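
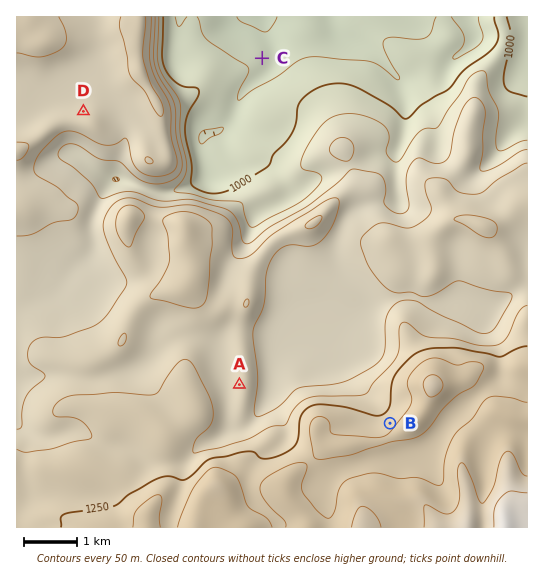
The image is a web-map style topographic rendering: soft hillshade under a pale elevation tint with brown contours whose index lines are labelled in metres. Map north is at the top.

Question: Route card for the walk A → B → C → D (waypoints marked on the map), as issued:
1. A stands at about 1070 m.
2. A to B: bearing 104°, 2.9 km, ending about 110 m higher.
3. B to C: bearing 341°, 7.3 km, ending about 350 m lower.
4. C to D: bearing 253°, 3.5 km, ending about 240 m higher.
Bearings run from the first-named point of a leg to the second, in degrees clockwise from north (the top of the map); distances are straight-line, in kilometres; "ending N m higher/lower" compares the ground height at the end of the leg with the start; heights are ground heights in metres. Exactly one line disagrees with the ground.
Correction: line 1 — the height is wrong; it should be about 1180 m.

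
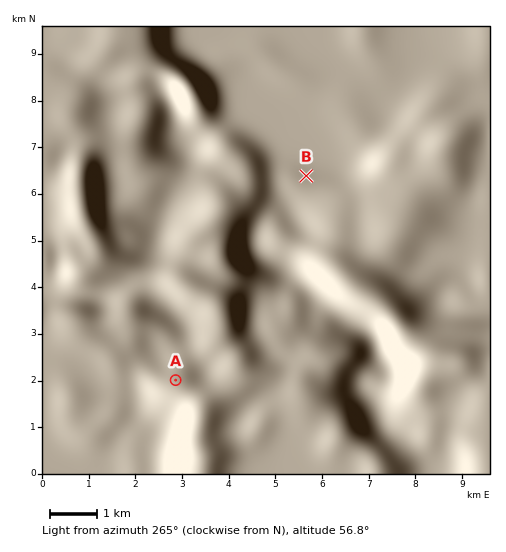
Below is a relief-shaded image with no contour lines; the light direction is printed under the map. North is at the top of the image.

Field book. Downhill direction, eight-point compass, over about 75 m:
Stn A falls N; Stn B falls N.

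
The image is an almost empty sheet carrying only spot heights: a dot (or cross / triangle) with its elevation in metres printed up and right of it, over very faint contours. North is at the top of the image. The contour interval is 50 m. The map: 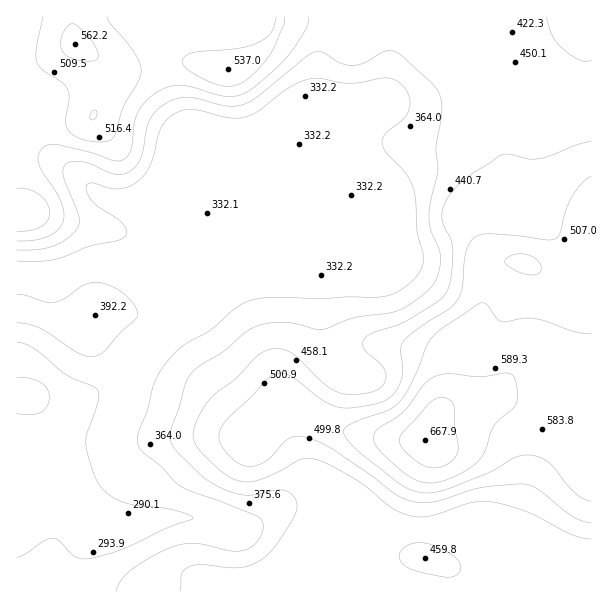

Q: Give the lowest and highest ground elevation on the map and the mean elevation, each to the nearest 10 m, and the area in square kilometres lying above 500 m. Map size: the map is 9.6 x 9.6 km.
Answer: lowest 260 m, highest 670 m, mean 420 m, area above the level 19.5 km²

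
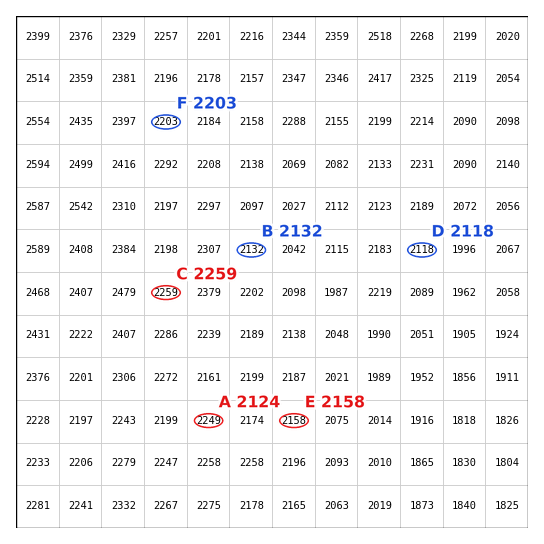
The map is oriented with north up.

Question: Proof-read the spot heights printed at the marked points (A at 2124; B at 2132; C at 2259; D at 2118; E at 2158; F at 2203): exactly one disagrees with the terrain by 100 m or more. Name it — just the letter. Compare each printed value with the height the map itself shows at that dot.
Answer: A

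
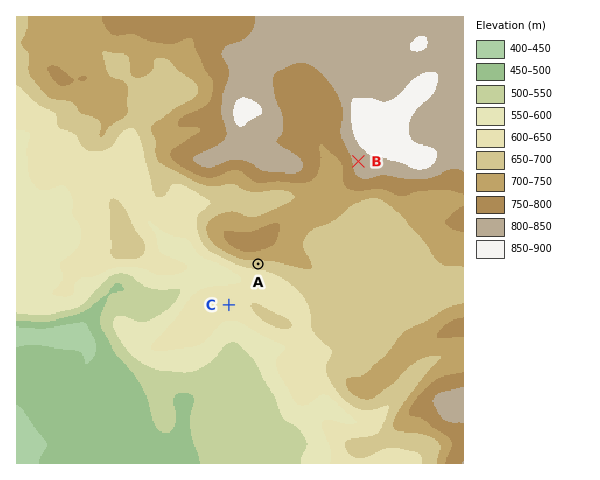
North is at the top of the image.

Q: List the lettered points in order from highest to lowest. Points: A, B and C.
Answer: B A C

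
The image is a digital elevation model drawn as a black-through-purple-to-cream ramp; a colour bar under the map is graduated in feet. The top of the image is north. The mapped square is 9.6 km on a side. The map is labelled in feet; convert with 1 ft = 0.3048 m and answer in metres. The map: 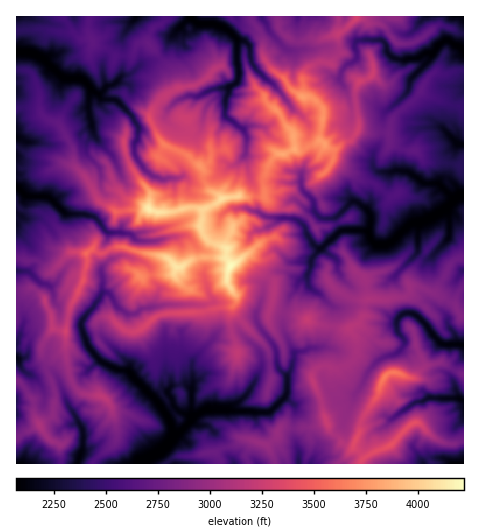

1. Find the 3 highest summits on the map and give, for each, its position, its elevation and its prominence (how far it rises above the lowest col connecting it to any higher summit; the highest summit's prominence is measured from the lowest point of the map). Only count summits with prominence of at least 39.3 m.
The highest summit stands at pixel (230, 266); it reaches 1287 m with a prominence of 657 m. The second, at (150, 209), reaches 1265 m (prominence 55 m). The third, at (176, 267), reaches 1254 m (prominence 85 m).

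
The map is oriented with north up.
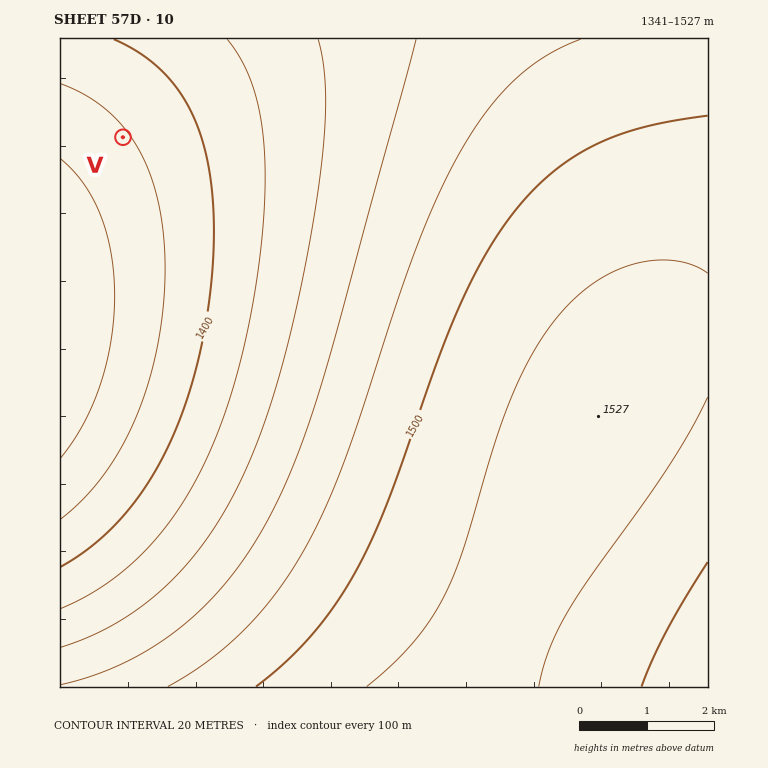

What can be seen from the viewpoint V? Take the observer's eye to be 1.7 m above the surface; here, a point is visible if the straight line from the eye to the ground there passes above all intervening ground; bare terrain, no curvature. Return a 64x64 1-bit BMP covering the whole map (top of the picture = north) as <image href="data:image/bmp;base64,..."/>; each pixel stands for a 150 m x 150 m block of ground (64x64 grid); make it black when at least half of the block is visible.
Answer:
<image width="64" height="64" href="data:image/bmp;base64,Qk0+AgAAAAAAAD4AAAAoAAAAQAAAAEAAAAABAAEAAAAAAAACAAATCwAAEwsAAAIAAAAAAAAA////AAAAAAD////wAAAAAP////AAAAAA////8AAAAAD////4AAAAAP////gAAAAA////+AAAAAD////4AAAAAP////wAAAAA/////AAAAAD////8AAAAAP////wAAAAA/////AAAAAD////+AAAAAP////4AAAAA/////gAAAAD/////AAAAAP////8AAAAA/////wAAAAD/////AAAAAP////+AAAAA/////4AAAAD/////gAAAAP/////AAAAA/////8AAAAD/////wAAAAP/////gAAAA/////+AAAAD/////4AAAAP/////wAAAA//////AAAAD/////8AAAAP/////wAAAA//////gAAAD/////+AAAAP/////4AAAA//////gAAAD/////+AAAAP/////8AAAA//////wAAAD//////AAAAP/////8AAAA//////wAAAD/////+AAAAP/////4AAAA//////gAAAD/////+AAAAP/////wAAAA//////AAAAD/////4AAAAP/////gAAAA/////8AAAAD/////gAAAAP////8AAAAA/////gAAAAD////8AAAAAP////AAAAAA////4AAAAAD///8AAAAAAP//+AAAAAAA///AAAAAAAD//wAAAAAAAP/+AAAAAAAA//4AAAAAAAD//gAAAAAAAA=="/>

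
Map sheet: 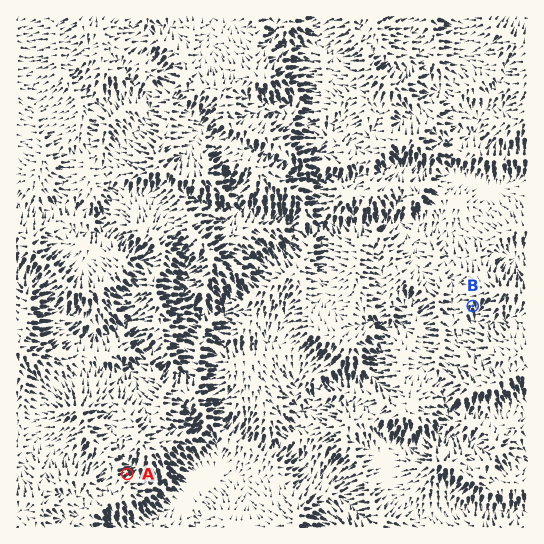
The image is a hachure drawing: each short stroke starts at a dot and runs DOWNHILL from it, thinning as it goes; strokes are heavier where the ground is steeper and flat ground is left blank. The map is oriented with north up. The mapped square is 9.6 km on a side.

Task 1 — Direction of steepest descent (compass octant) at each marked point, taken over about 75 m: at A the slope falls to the NE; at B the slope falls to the S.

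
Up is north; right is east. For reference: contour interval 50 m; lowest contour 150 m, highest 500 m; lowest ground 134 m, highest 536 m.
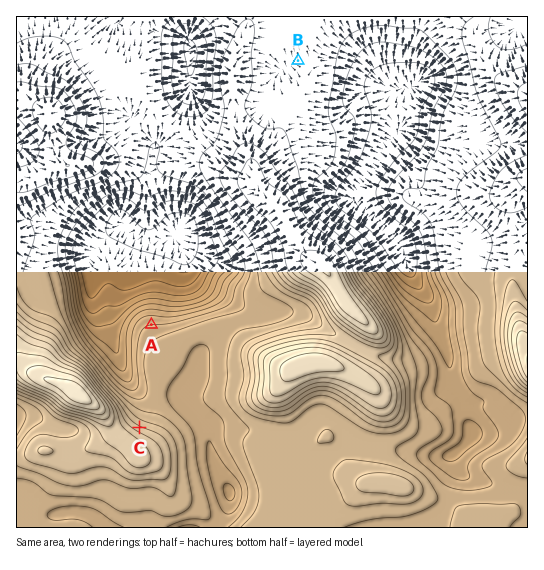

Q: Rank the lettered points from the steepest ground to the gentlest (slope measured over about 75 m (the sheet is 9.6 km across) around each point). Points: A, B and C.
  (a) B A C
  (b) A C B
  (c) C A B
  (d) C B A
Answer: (c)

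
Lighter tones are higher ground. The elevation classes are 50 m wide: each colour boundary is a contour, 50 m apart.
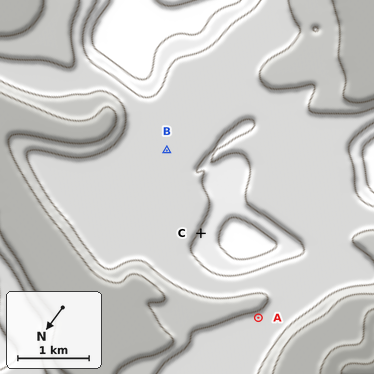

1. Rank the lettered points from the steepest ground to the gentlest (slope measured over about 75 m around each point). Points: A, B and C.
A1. C A B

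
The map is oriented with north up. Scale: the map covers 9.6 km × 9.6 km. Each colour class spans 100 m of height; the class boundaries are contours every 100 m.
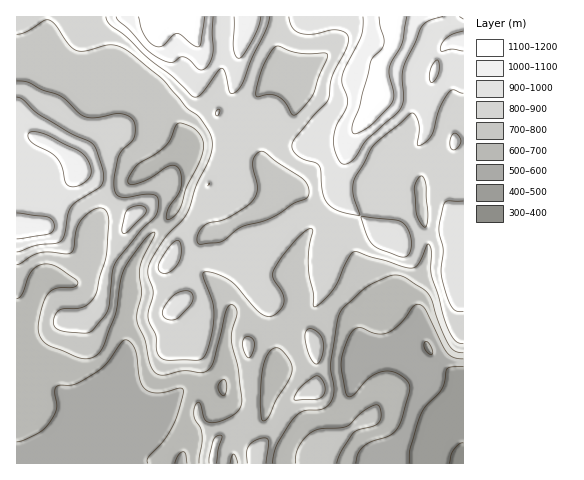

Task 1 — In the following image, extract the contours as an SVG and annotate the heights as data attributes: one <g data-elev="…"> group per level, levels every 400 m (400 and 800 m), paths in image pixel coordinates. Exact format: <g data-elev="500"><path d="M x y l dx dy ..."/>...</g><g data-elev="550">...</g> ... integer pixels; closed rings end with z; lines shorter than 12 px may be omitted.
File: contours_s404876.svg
<g data-elev="400"><path d="M449 463l4-12 6-7 4-1"/></g><g data-elev="800"><path d="M216 463l2-14 4-11-1-3-5 1-3 4-4 16 0 7"/><path d="M266 463l3-21-2-3-3-1-9 3-6 5-2 6 0 11"/><path d="M294 399l1 1 19 0 7-3 4-7-3-10-4-4-5 1-13 11z"/><path d="M314 363l4 1 3-5 2-16-4-10-10-4-3 3-1 8 4 14z"/><path d="M247 357l4-1 3-12-2-5-4-3-4 2-2 5 2 9z"/><path d="M17 265l23-12 30 0 4-4 2-19 6-10 13-11 6-1 4 2 3 4 1 7-2 31-11 42-5 7-7 6-24 3-4 4-2 6 1 7 5 3 11 2 18 1 5-4 14-18 4-39 3-9 26-33 14-13 3-6 0-8 0-6-4-2-9-1-22 3-5-1-3-4-1-13 4-22 5-7 9-9 3-5 0-12-4-6-6-3-7-1-22 4-11-1-6-4-19-17-18-6-14-8-11-1"/><path d="M200 244l-3-2 0-6 7-11 26-8 18-11 6-7 3-12-4-25 2-6 4-4 6 0 12 10 24 16 6 6 2 8-2 6-14 6-16 11-13 6-23 6-20 15z"/><path d="M424 227l-7-12-3-25 2-8 5-6 3 2 2 7 2 28-1 11-1 3z"/><path d="M293 115l-8-13-7-6-8-2-12 3-2-2 1-9 6-19 8-15 6-6 21 7 27 0 3 2-15 40-13 16z"/><path d="M17 34l9-2 17-11 5-1 7 4 13 19 8 7 9 1 25-6 13 3 40 32 24 28 13 10 10 16 2 10-1 10-15 32-8 25-6 9-18 20-12 18-4 9 0 9 5 17-5 19 0 7 8 16 1 18 4 5 7 2 29 0 5-1 4-5 6-21 2-20-2-13-9-23 0-4 1-1 12 2 15 7 25 28 7 6 7 2 7-4 6-7 1-7-2-7-9-14 0-7 9-14 13-17 10-9 6-2 2 2-4 18-1 17 5 27 1 14 8-5 12-13 12-26 7-11 4 0 46 15 9 1 6-4 10-20 3 7 0 25 15 47 8 16 5 4 4 0"/></g>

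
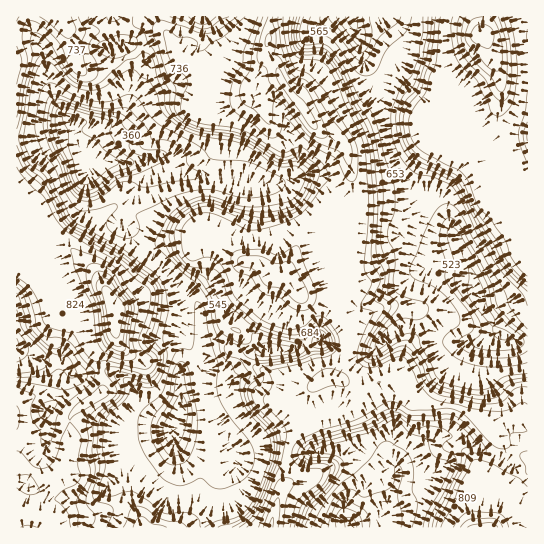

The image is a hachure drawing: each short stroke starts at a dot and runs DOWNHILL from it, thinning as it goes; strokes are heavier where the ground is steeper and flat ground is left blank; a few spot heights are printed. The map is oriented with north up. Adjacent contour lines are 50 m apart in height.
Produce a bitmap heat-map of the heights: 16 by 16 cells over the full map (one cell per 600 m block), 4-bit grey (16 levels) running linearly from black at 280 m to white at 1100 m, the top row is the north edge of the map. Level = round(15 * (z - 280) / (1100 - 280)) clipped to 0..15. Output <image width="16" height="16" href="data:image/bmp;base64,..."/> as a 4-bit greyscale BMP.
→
<image width="16" height="16" href="data:image/bmp;base64,Qk32AAAAAAAAAHYAAAAoAAAAEAAAABAAAAABAAQAAAAAAIAAAAATCwAAEwsAABAAAAAAAAAAAAAAABEREQAiIiIAMzMzAERERABVVVUAZmZmAHd3dwCIiIgAmZmZAKqqqgC7u7sAzMzMAN3d3QDu7u4A////AKl3ZmmlI1m6qnVVVqlUV6qadURVl2VXmZmFM1eqmIiah5dkWKqql2dYq3VneKh1RIrMdXmpp2U0mst2msqoVDaqp2mruqdUSahVaZmap1R6lTRFVWmnVqpyAjRWebd5qlETV4q8ppqqZFV6rMt1iquHhoqsuVVqy4mHmJuVJGrr"/>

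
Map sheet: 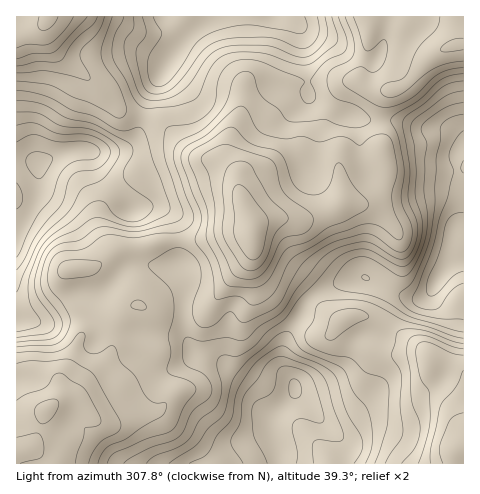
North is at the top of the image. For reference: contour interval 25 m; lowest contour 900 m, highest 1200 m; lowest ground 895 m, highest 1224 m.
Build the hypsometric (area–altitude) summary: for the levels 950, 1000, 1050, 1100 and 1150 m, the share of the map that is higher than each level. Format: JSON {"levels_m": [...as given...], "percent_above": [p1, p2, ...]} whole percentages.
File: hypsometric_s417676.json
{"levels_m": [950, 1000, 1050, 1100, 1150], "percent_above": [88, 74, 55, 27, 9]}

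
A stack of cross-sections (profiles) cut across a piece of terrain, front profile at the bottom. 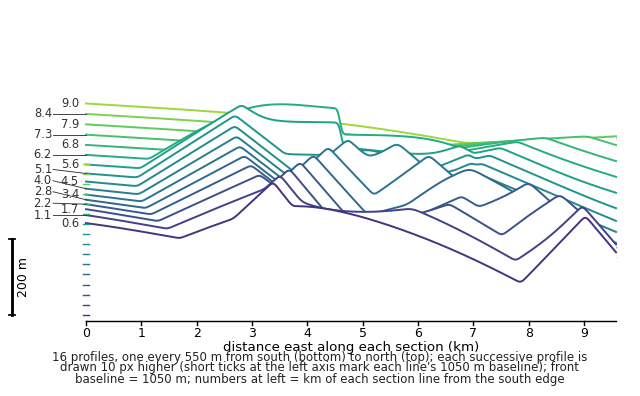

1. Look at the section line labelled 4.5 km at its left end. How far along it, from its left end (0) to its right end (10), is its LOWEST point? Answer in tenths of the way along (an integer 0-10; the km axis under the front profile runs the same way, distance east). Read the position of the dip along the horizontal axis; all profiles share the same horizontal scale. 10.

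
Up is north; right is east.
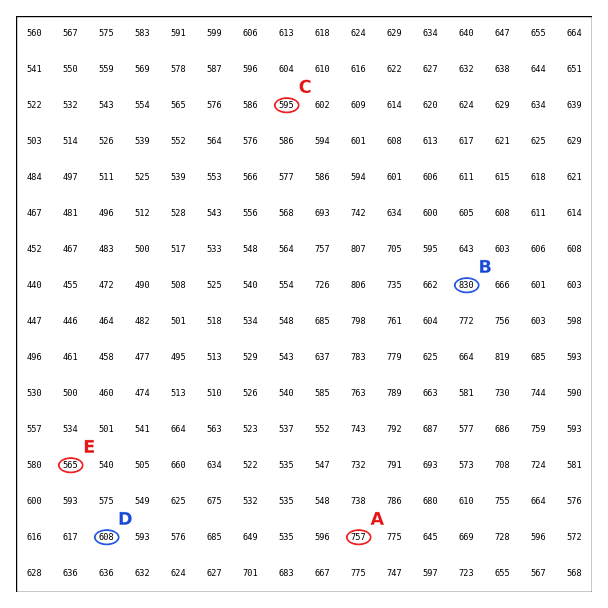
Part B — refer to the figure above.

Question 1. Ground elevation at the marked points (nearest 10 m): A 760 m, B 830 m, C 590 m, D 610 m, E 570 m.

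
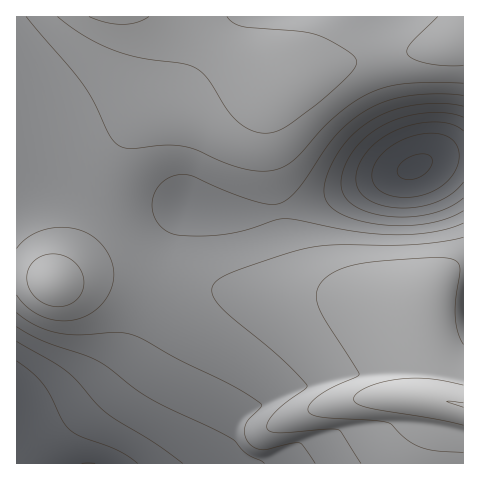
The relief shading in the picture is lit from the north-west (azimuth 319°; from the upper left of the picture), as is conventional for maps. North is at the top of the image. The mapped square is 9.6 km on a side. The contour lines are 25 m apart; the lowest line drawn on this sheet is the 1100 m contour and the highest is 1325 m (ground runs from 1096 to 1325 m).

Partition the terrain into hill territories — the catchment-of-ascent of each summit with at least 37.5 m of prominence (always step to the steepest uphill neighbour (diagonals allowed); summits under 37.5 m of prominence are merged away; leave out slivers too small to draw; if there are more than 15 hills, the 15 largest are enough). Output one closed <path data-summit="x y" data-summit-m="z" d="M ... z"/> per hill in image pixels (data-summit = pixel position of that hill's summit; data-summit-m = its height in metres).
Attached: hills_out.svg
<path data-summit="463 405" data-summit-m="1325" d="M463 155l-30 3-21 11-49 15-56 21-28 7-41 2-27-3-26-7-16 25-14 29-15 67-17 36-10 14-19 19-28 20-25 9-24-1-1 41 447 1z"/><path data-summit="117 17" data-summit-m="1309" d="M463 16l-446 0-1 167 37 5 63 17 45 1 25-2 32 8 41 2 20-2 28-7 56-21 49-15 21-11 30-3z"/><path data-summit="54 283" data-summit-m="1295" d="M32 184l-16 1 0 236 5 2 26-1 19-8 28-20 27-30 13-23 6-16 15-67 14-29 15-25-23 2-45-1-63-17z"/>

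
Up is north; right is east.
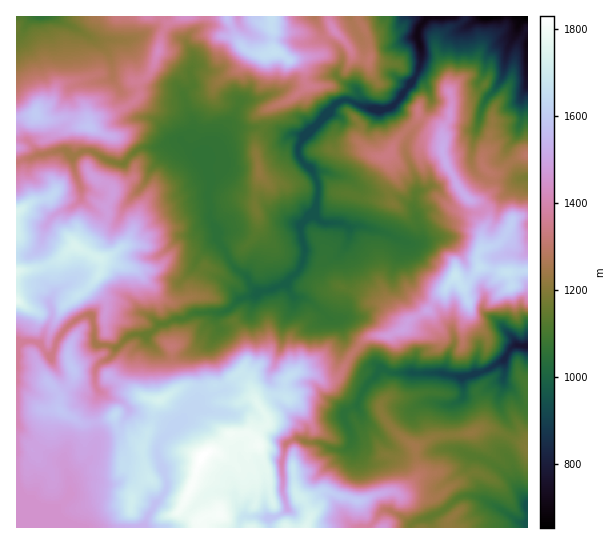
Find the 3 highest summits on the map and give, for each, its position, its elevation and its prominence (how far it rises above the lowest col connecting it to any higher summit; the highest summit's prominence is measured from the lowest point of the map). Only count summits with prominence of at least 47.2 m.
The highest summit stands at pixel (202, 457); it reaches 1830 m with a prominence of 1178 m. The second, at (75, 246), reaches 1737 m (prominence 60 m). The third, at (159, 399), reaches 1730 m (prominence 91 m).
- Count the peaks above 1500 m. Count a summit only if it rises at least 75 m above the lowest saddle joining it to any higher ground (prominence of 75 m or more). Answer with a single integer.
6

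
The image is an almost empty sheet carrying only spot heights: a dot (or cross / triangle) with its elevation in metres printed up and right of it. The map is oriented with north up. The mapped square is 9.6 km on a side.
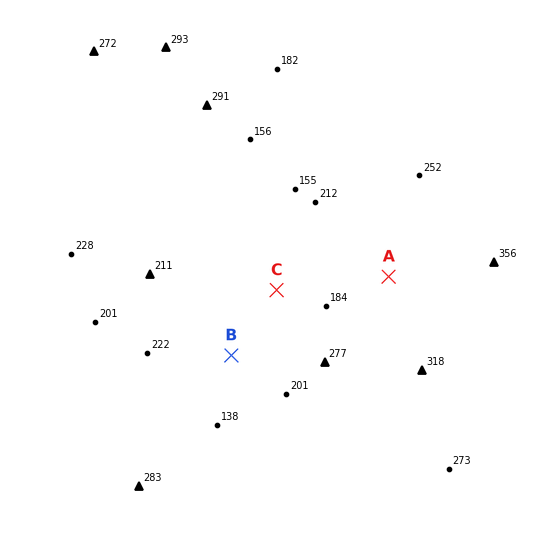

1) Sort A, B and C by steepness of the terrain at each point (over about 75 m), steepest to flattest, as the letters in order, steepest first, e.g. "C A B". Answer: A C B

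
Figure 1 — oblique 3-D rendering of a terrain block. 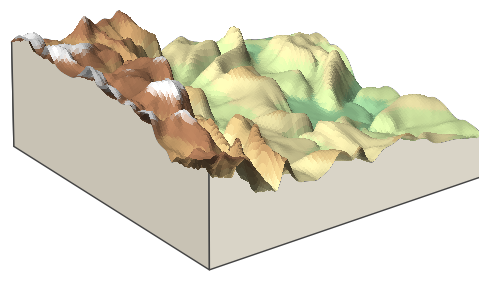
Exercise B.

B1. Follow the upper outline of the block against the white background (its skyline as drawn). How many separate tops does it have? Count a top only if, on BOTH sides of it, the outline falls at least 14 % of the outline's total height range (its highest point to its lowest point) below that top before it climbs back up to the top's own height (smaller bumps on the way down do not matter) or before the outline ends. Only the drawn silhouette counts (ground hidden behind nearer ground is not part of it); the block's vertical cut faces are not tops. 2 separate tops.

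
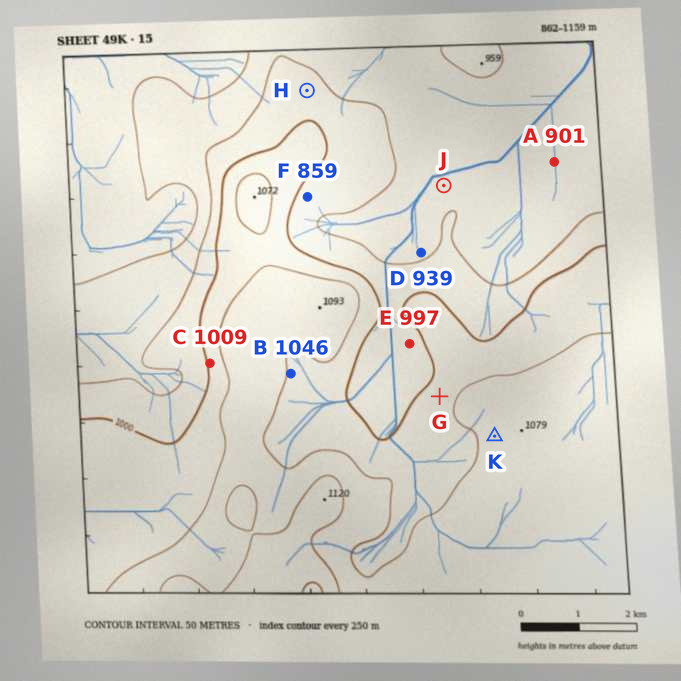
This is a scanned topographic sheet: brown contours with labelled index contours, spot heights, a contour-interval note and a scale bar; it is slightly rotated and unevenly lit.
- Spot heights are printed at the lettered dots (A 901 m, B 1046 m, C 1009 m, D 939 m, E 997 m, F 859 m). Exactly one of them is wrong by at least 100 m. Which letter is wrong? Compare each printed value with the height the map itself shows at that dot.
F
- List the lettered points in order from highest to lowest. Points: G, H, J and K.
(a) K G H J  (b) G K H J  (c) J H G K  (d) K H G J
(a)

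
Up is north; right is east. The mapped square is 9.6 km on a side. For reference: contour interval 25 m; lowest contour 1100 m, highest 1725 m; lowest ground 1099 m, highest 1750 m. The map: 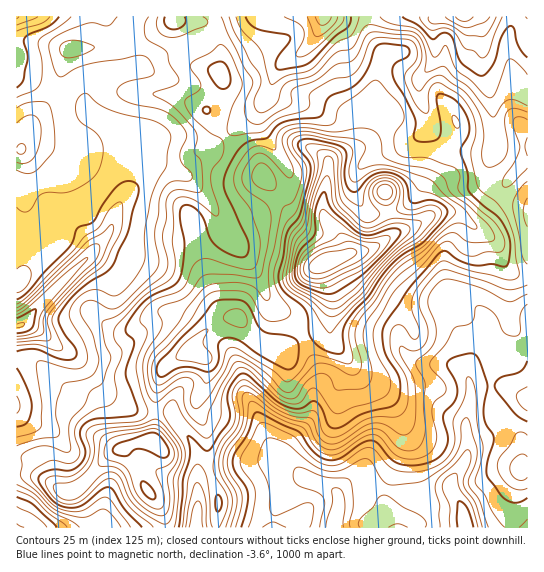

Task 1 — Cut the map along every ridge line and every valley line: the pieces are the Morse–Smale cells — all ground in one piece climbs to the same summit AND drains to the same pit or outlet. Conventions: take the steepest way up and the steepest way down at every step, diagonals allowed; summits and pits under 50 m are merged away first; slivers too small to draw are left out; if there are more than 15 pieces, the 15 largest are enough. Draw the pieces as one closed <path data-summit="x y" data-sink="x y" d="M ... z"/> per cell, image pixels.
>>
<path data-summit="326 262" data-sink="21 325" d="M215 33l-17 11-37 12-24 12 0-17-3-11-17 5-47 4-3 4-12 38 12 8 14 4 9 10 19 11 16 15 4 11 0 36-14 28-4 16-18 22-1-6-5-8-10-10-11-5-15 1-14 9-21 2 0 90 11-1 8 4 24 20 14 7 40 45 21 11 22 0 0-20 7-21 12-11 15-7 7-13 10-10 18-10 13-2 20 24 23 11 22-15 23-8 5-11 1-24-8-20-1-9 3-4 19-7-5-19-11-12-3-2-12 4-8-1-7-3-10-8-9-16-17-22-4-9-36-32-16-24 8-9 6-14 0-37z"/><path data-summit="326 262" data-sink="466 527" d="M527 163l-6 0-36 48-14 13-9-8-9-4-18 1-25 15-13 4-27 17-17 3-27 9-3 4 1 9 8 19-3 34 2 12 14 16 11 16 35 30 13 28-1 22-18 42 0 17-4 9-10 6 0 3 94 0-2-19-12-20 0-6 13-20 4-12-3-29 6-23 0-9 4-3 23-2 30 13z"/><path data-summit="326 262" data-sink="334 527" d="M238 317l-9 0-16 8-16 14-6 12 12 6 4 5 0 19-11 24 11 28 0 28 10 32 2 13 40 11 40 4 2 7 69 0 1-4 7-3 6-7 3-27 17-41 0-17-11-24-15-17-12-7-10-10-11-16-12-12-4-10 1-14-4 10-23 8-22 15-23-11z"/><path data-summit="326 262" data-sink="465 17" d="M527 16l-159 1 5 22 10 12-6 20-4 31-10 11-2 24-4 8-28 16-6 37 1 19 16 18 6 20 24-6 27-17 13-4 21-13 10-3 16 1 14 11 14-13 32-41 6-11 0-32 5-1z"/><path data-summit="326 262" data-sink="323 17" d="M367 16l-113 0-38 17 5 17 0 37-6 14-8 9 16 24 36 32 4 9 17 22 9 16 10 8 7 3 8 1 13-4-4-10 0-13 4-15 1-20 5-6 24-12 4-8 2-24 10-11 4-31 6-20-10-12z"/><path data-summit="154 442" data-sink="21 325" d="M27 324l-11 2 0 131 18 3 10 15 9 9 12 8 6 0 12-8 32-33 26-10 12 0 3-28-22-2-21-11-40-45-14-7-16-15z"/><path data-summit="21 150" data-sink="21 325" d="M55 92l-23 30-11 27-5 1 0 84 21-1 14-9 15-1 11 5 10 10 5 8 1 6 18-22 4-16 13-24 1-40-4-11-11-11-24-15-9-10z"/><path data-summit="521 467" data-sink="466 527" d="M498 385l-23 2-4 3 0 9-6 23 3 29-4 12-13 20 0 6 12 20 3 19 62-1 0-128z"/><path data-summit="154 442" data-sink="17 527" d="M125 449l-6 0-8 4-28 31-12 8-6 0-12-8-9-9-10-15-17-3-1 70 149 1-1-11-7-15-13-16-11-25z"/><path data-summit="154 442" data-sink="195 527" d="M170 412l-14 1-3 28-12 0-18 8 10 12 11 25 13 16 7 15 1 10 30 1 2-13 0-60-6-16z"/><path data-summit="326 262" data-sink="17 17" d="M107 16l-90 0-1 61 13 2 25 13 6-14 4-20 6-9 47-4 16-6-3-7-17-8z"/><path data-summit="326 262" data-sink="195 527" d="M191 352l-16 7-12 11-7 21 0 20 14 1 21 27 6 16-1 72 19 1 4-30-12-37 0-28-11-28 11-24 0-19-4-5z"/><path data-summit="385 191" data-sink="465 17" d="M429 120l-1 7-9 9-18 12-35 13-7 8-4 9 0 13 6 15 8 7 17 0 13-4 10-5 8-10 10-17 8-24 0-12-6-11z"/><path data-summit="174 19" data-sink="21 325" d="M182 20l-9 0-12 9-26 12 2 10 0 17 24-12 37-12 17-11-10-10z"/><path data-summit="21 150" data-sink="17 17" d="M23 77l-7 1 1 71 4 0 11-27 21-28 0-3z"/>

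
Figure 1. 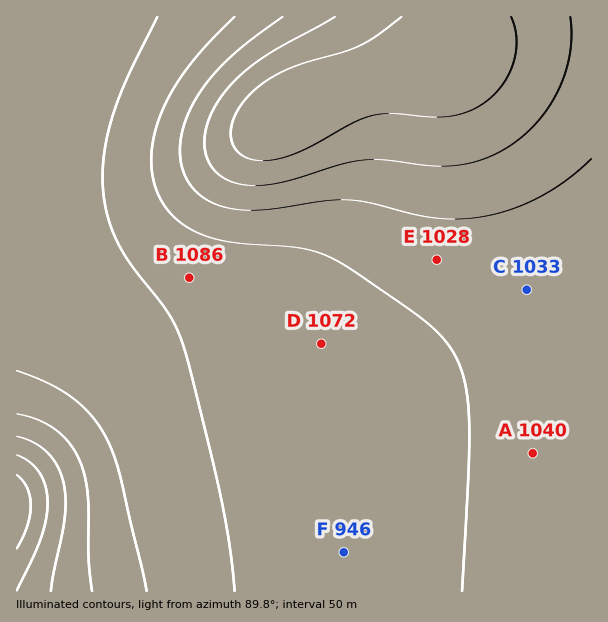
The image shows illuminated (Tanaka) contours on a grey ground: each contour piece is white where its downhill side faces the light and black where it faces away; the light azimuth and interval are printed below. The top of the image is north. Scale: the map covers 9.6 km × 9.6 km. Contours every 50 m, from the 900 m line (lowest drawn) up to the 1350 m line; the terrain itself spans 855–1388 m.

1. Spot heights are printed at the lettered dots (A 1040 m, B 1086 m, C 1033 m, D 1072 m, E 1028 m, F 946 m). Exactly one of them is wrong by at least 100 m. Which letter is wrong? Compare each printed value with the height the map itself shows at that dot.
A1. F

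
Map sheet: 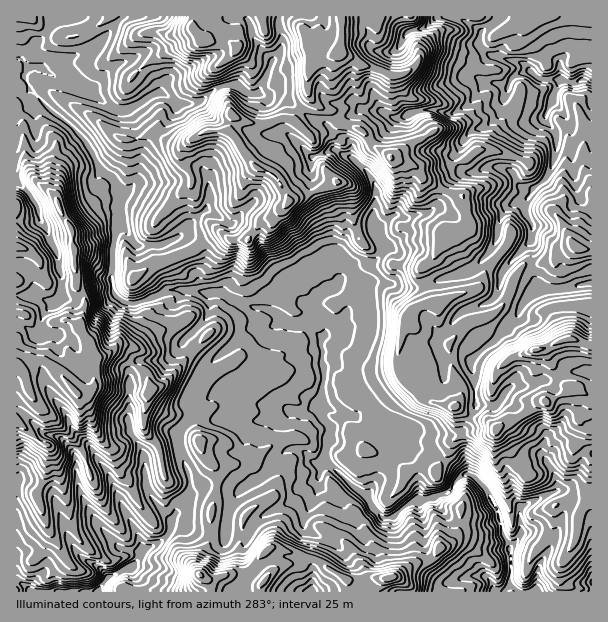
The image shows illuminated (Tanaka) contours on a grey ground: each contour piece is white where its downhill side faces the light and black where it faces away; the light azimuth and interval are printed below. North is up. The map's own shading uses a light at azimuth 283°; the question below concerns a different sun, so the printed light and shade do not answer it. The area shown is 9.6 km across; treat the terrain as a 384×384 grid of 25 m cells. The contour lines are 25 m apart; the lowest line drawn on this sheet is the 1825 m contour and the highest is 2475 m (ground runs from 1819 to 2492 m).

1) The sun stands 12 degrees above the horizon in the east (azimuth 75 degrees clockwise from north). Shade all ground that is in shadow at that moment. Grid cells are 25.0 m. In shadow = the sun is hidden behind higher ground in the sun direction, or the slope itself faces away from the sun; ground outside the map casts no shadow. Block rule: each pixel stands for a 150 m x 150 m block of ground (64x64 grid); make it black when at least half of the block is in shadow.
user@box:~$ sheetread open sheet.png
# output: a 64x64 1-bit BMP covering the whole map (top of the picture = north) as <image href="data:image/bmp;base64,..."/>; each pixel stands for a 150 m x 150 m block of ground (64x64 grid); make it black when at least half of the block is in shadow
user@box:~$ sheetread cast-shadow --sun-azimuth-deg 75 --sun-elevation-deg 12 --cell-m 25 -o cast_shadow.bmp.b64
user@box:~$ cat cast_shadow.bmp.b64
<image width="64" height="64" href="data:image/bmp;base64,Qk0+AgAAAAAAAD4AAAAoAAAAQAAAAEAAAAABAAEAAAAAAAACAAATCwAAEwsAAAIAAAAAAAAA////AAAAAABob/AgYAADcKAv8ABQAAvwgE/wAEAAC7CIh+BAAAADsAEDwOAABgOYIgCAcAAGAYjgJkAAAAQCzOBmCIAAJAaM4MwIAAA0hoTAyAAAAYUOAMGZAAABgY0Ai5MAAAGM34DjMwAALAT/CuMjAAAYAP0b42MYADAA+BjywzAAIAP4GOCGMAAAB/gIgYwwABAD+BgiDAAAED/4PGYMAAAA/5AkxgwAAAH/ECCODAAAI/AYAIwMAAAn4DgAAAQAACfgOAAABAAAD8A4AAAAAAAPwBwAAAAAAA/AD4AAAAAAD8ABgAAAAAAP4AAAEAAAAAfgAAAAAAAAA+AAAAAAAAAB4AAAABgAAADAAAAEOAAAAPAEAAQ4AAAB8AIADDAAgAH4AgAMMAHAALgAAAwwD8AOPAAAHBAPwBx+BHgcHh4QHNwGeDweHMAQzAZ4OA4L4AAAAPB4Cgd4AfAA4HAABzwB8ABg4AAHvAHYAADAF8eYAcgAEIAX58BDwAGQgGfPwEfAAQiAx8eAD4AACAHj54CeAAAIAeBjAQ4AAAgDwBAAAAAAGAcAPgAAAAAQBAA/AAAAABwAIB4PgAAAGABw4h8AAAAIADH43wHAAAAAEPhfAYAATQAA/A8AAABIAAf0DwAwAAAAJ/APADAAAAA78DcAEAgAABngJwAAAAAAAOAkAAAAAA=="/>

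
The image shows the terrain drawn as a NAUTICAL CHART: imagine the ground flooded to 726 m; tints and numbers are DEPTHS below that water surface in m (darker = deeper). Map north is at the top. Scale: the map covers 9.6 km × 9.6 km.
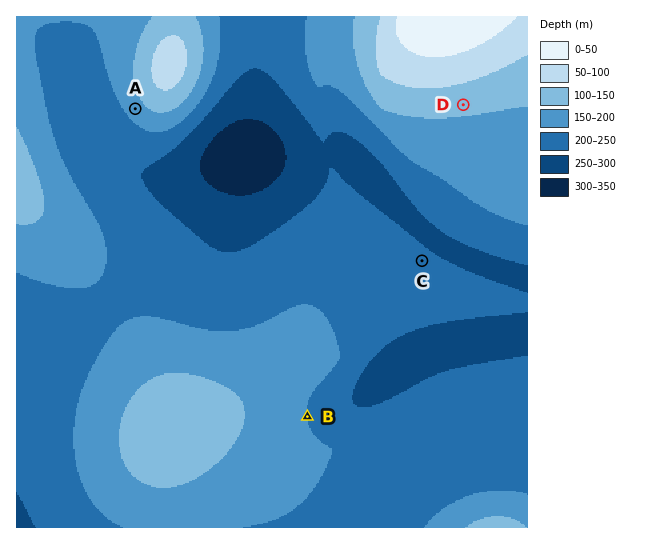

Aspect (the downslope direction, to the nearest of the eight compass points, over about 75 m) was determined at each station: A SW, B E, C NE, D S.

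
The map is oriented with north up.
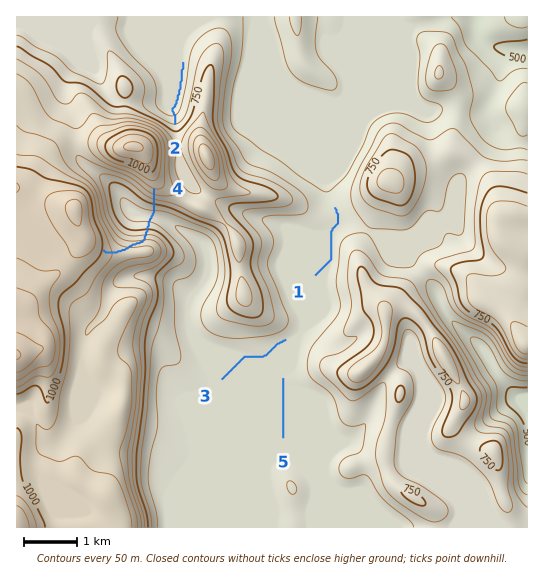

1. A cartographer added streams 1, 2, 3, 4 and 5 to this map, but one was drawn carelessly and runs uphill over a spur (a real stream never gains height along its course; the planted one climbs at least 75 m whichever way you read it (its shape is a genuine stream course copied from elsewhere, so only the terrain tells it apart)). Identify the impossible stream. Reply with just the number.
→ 4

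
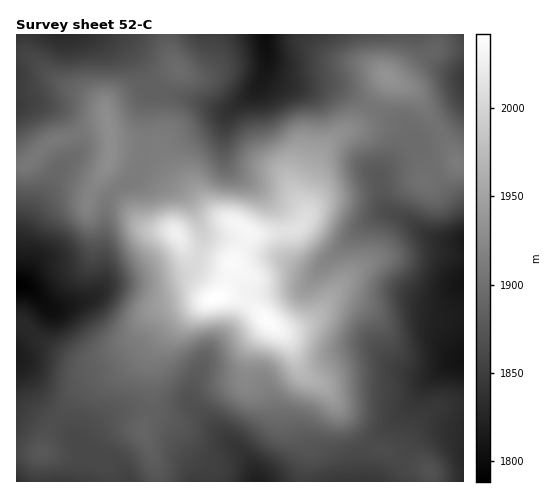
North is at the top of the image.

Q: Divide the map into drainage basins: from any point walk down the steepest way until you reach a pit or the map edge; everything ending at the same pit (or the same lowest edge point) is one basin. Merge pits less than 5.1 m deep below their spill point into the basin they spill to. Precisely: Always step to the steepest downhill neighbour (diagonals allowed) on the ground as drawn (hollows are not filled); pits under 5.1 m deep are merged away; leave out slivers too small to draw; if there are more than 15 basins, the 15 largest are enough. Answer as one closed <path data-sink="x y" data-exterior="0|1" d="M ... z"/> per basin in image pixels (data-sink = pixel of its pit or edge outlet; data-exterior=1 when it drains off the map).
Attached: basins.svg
<path data-sink="17 285" data-exterior="1" d="M108 125l-53 15-12 7-15 17-12 2 0 157 6 1 25 22 34 17 17-3 26-14 10-9 17-23 11-7 23-6 24-1 9-4 8-11 6-23 16-27 0-3-9-7-19-8-9-6-22-22-9-6-9-8-16-27-16-3-28 1z"/><path data-sink="463 359" data-exterior="1" d="M386 124l-40 7-22 17-21 44 0 12 2 4-1 13-7 8-7 2-32 4-9-3-8 17-9 13-6 23-7 11 9-1 16 5 37 32 11 16 9 23 8 7 12 6 8 8 11 19 19 25 15 12 18 2 12-8 13-20 16-14 9-3 22-2 0-86-27 1-13-4-41 2-36-18-12-2-6 3 27-29 26-13 44-5 37 4 1-92-9 0-31 16-4-22-7-16-11-11z"/><path data-sink="265 35" data-exterior="1" d="M437 34l-269 0 0 13 9 23-24 13-35 14-11 9-1 9 4 19 0 11 29 0 16 3 16 27 9 8 9 6 27 26 23 10 12 9 7 1 36-5 11-11-2-27 17-40 12-12 23-14 7-7 26-42 5 4 9-3 17-17 17-12z"/><path data-sink="257 481" data-exterior="1" d="M228 295l-18 4-14 8-35 34-8 14-2 52-8 25 13 34 1 15 148 1 3-33-5-24 11-40-13-14-15-35-15-12-20-19-9-6z"/><path data-sink="17 357" data-exterior="1" d="M207 300l-28 2-24 8-9 9-17 23-21 13-20 8-11-1-24-13-20-14-11-11-5-1-1 128 25 2 10-29 29-32 7-6 38-18 53-47z"/><path data-sink="62 35" data-exterior="1" d="M167 34l-150 0-1 20 15 3 26 24 34 16 14 13 7-9 6-4 35-14 24-13-8-18z"/><path data-sink="463 283" data-exterior="1" d="M439 252l-50 4-14 3-19 11-27 29 6-3 12 2 36 18 22-2 19 0 13 4 26-2 1-60z"/><path data-sink="368 481" data-exterior="1" d="M313 379l-2 1 3 5-2 10-9 30 5 24-2 33 124-1 0-9-4-4-21-7-15-9-13-3-9-4-28-34-11-19z"/><path data-sink="17 105" data-exterior="1" d="M26 55l-10 1 1 110 11-2 15-17 12-7 53-16-2-14-8-8-15-10-22-9z"/><path data-sink="17 481" data-exterior="1" d="M138 428l-15 0-10 4-9 10-7 19-13-5-18 0-24-4-25 0-1 29 141 1 0-11-8-27-6-13z"/><path data-sink="463 79" data-exterior="1" d="M463 48l-26 1-18 12-17 17-8 3 17 8 6 6 41 69 6-1z"/><path data-sink="463 456" data-exterior="1" d="M463 404l-21 1-9 3-16 14-19 26-11 3 18 10 21 7 4 4 1 10 32 0z"/><path data-sink="463 35" data-exterior="1" d="M463 34l-25 0-2 15 27-1z"/>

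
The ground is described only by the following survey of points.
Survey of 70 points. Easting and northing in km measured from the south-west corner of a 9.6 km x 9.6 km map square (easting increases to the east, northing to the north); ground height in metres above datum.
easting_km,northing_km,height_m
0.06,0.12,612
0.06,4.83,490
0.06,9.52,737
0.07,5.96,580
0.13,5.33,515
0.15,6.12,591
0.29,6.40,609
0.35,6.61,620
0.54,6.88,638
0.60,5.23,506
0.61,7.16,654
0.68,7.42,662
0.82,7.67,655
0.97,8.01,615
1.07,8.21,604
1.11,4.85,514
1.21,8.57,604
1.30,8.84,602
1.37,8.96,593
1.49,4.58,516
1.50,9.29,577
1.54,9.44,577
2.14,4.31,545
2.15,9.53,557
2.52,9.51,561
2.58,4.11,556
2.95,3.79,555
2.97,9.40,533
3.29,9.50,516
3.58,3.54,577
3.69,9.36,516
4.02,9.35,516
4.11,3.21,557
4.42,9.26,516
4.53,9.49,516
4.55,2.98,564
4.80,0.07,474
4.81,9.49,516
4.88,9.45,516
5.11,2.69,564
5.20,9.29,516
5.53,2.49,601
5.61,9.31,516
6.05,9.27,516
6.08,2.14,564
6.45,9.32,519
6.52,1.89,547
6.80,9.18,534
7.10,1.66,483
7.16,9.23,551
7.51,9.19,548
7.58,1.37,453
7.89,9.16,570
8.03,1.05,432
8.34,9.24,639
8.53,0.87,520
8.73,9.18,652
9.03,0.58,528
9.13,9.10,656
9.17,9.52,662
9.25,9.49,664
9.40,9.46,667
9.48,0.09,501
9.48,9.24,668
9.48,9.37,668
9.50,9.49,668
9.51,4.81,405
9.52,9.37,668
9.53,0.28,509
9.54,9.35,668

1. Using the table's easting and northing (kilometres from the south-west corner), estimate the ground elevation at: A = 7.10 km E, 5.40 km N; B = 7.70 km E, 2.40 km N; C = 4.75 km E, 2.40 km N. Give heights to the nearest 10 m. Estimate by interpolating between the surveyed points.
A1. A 490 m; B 460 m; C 560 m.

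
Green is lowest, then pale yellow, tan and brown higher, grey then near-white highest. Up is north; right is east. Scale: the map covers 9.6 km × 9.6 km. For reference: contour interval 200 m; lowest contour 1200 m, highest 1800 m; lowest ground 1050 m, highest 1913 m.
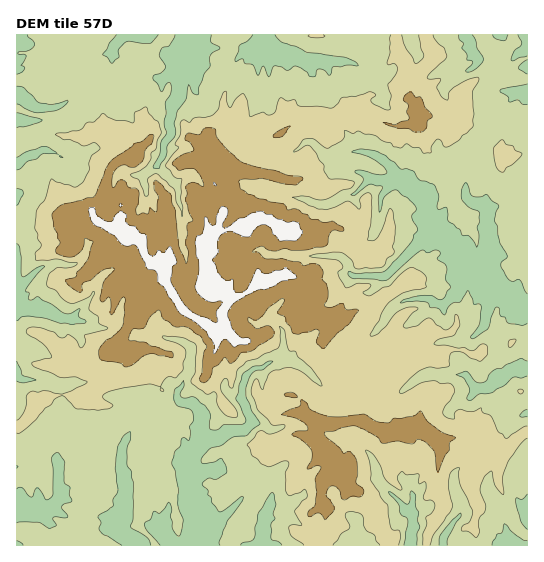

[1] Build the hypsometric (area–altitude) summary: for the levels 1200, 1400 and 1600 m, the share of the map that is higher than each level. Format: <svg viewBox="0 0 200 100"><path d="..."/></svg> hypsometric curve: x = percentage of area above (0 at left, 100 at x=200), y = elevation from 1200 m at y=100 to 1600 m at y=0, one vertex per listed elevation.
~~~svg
<svg viewBox="0 0 200 100"><path d="M172 100l-79-50-59-50"/></svg>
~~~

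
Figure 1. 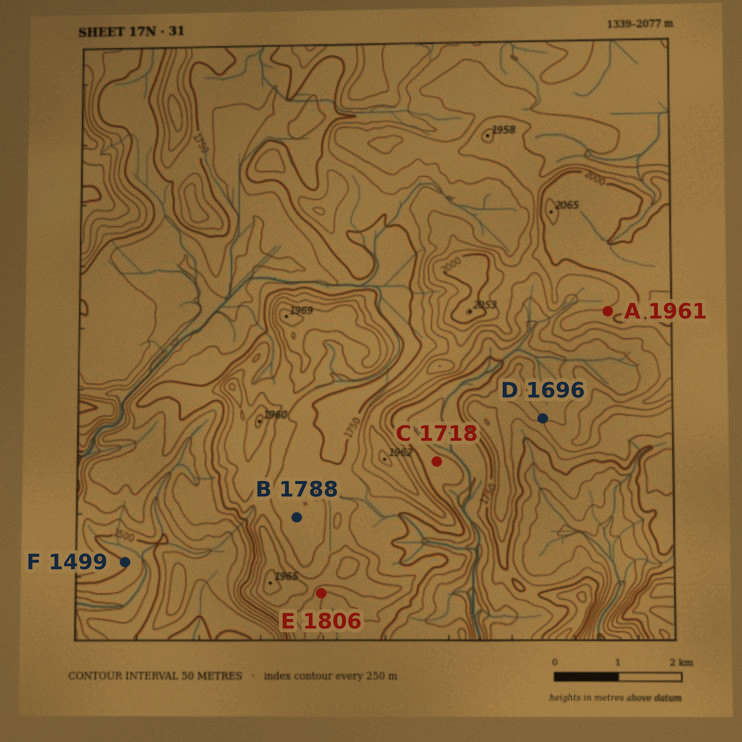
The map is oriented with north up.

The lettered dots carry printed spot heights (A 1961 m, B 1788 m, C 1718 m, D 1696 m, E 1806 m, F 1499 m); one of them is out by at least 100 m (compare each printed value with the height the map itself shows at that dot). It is D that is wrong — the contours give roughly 1846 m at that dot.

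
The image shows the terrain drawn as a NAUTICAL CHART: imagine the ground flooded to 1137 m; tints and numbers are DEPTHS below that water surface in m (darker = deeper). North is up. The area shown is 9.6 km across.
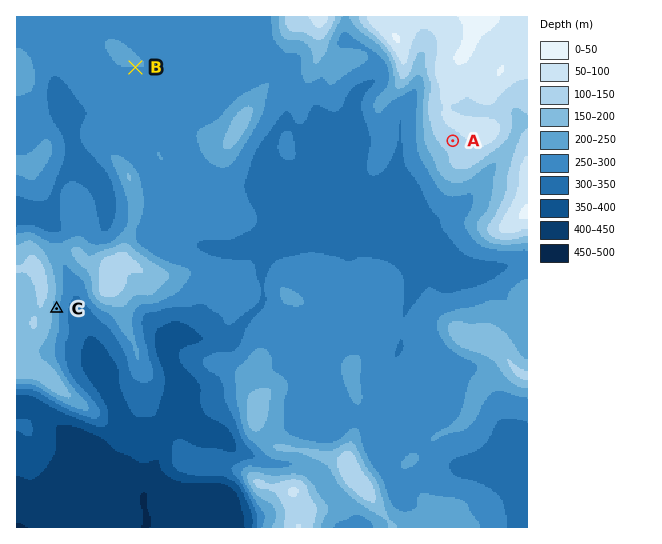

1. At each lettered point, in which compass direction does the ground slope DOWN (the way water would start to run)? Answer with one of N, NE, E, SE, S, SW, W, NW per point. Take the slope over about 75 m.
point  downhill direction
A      SW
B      S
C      E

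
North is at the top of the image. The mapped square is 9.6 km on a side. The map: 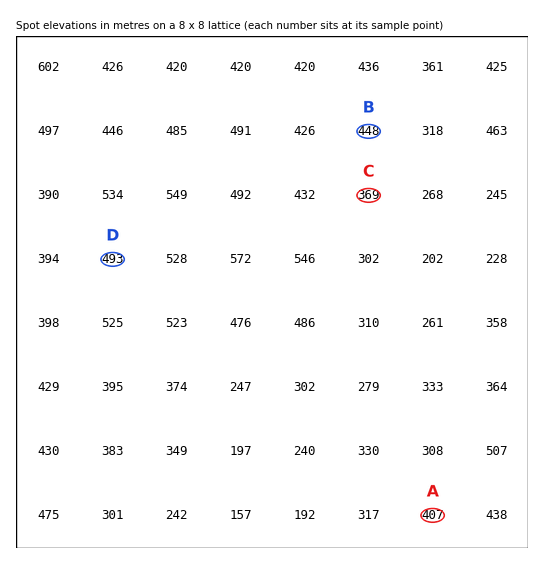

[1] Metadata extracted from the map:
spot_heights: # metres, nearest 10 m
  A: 410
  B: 450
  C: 370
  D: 490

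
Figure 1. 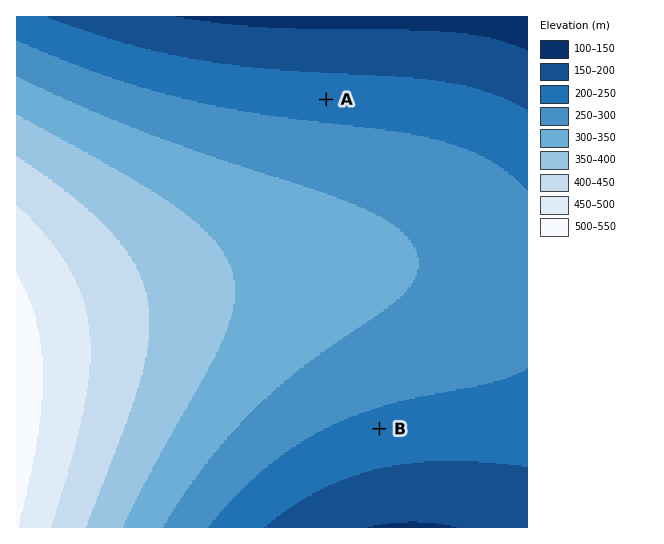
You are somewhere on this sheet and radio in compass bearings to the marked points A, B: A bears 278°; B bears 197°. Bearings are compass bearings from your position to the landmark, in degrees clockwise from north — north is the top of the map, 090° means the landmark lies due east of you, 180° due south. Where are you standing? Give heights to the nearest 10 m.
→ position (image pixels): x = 474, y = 120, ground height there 230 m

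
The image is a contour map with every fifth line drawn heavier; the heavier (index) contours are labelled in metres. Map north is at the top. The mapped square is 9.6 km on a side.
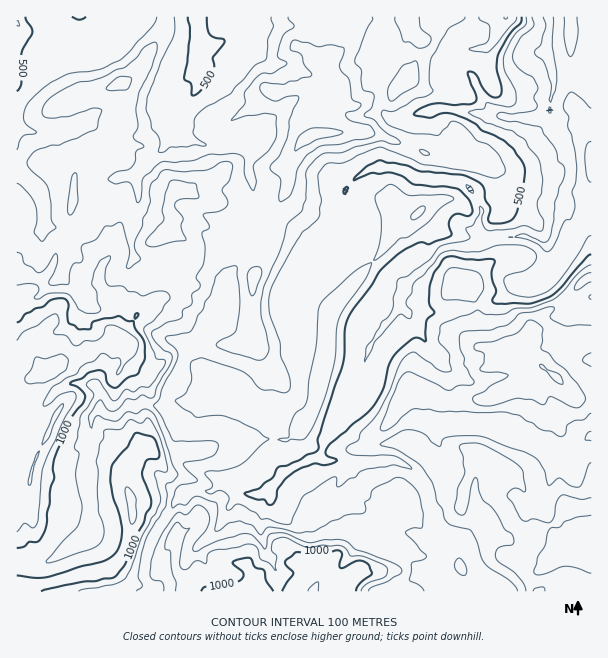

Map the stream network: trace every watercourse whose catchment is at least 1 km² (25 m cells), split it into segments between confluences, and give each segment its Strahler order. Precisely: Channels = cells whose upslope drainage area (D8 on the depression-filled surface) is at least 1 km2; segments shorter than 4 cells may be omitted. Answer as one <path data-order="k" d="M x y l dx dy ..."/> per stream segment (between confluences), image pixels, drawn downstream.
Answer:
<path data-order="1" d="M440 572l0-3 1-2 0-6 2-1 0-14"/><path data-order="1" d="M146 564l0-7 1-2 3-12 6-12 3-3 3-6 5-4 1-5 5-4 1-6 6-6 5 0 9-8 7 0 2 2 10 0 8-8 6 0 15 9"/><path data-order="2" d="M443 546l-3-3-2-6"/><path data-order="1" d="M78 543l6-3 6-6 0-7-1-2 0-12 1-1 0-36-3-5 0-3-1 0 0-7 6-11 0-34 6-6 4 1 5 5 1 0"/><path data-order="1" d="M429 542l6 0 3-5"/><path data-order="2" d="M438 537l0-7-4-6 0-14-5-6-1-12-5-9-6-7 0-2-7-7-12-6-35 0-1 1-15 0"/><path data-order="1" d="M464 536l-8-2-12 12-1 0"/><path data-order="1" d="M219 527l9-20 11-10 1-5 2 0"/><path data-order="1" d="M270 500l0-12"/><path data-order="2" d="M242 492l3 2 16 0 2-2 3 0 4-4"/><path data-order="2" d="M270 488l11-11 0-1 4-2 8-7 3 0 4-3 9-2 12-12"/><path data-order="1" d="M341 483l6-12 0-9"/><path data-order="2" d="M347 462l-3-1-17 0-4-5-2-6"/><path data-order="3" d="M321 450l2-1 1-9 5-5 9-19 15-20 0-3-2-1 0-8 8-9 4-9 0-3 5-9 0-7 7-8 0-1 5-5 0-1 4-5 0-1 11-12 0-3 1-2 0-12 2-3 6-6"/><path data-order="1" d="M438 425l33 0 2-2 3 0 1 2 26 0 7 4 3 0 5 3 3 0 7 5 3 0 12 6 3 0 3 3 6 3 9 9 8 0 4-5 0-1 8-9 0-2 4-4 3 0 0-2"/><path data-order="2" d="M108 416l12-3 8-8 9 2 3-3 3 0 0-2 3 0 6 3 13 0 8-4 9 0 1 1 8 0 1 2 11 0 1-2 33 0"/><path data-order="2" d="M251 404l6 6 3 1 22 0 11-10 1 0 0-2 6-6 0-9-1-1 0-12-2-2 0-13-1-2 0-4-2-2 0-15-6-10 0-3-3-6 0-6-1-2 0-9 1-1 0-5 6-10 14-14 4 0 2-1 3 0 6-3 10 0 3-6 0-6 2-2 0-13 1-2 0-3 11-10 0-11-2-1 0-20 15-15 5-1 6-5 25 0 2 2 6 0 12 7 10 0 2 2 4 0 2 1 6 0 1-1 3 1 14 0 3 2 16 18 0 3 5 6 0 4-3 5 0 15 4 4 0 2 8 0"/><path data-order="2" d="M237 402l2 2 12 0"/><path data-order="1" d="M66 386l6-3 8 0 1 1 11 0 3 2 6 7 0 14 1 3 6 6"/><path data-order="1" d="M212 380l3 3 6 3 10 10 0 5 5 0 1 1"/><path data-order="1" d="M440 359l-12-12-3-8-9-9-2-6-3-3-3-7-3-3-1-3 0-20"/><path data-order="1" d="M222 318l-19 20-3 6 0 16 6 6 7 2 18 9 11 10 3 6 1 8 2 0 3 3"/><path data-order="1" d="M77 293l-12-12-2-3 0-9 2-2 1-9 3-6 0-6 2-1 0-9-2-3-6-5-13 0-6-3 0-21-2-1-1-8-2-3-22-22"/><path data-order="3" d="M404 288l33-33 0-1 4-5 3-1 5 0 1-2 21 0 2-1 4 0 5-3 3 0 6-3"/><path data-order="1" d="M521 288l12 0 12-6 10-10 0-2 3-3 6-10 0-5 6-10 0-6 2-2 0-10-3-6 0-8-5-4 0-12"/><path data-order="1" d="M132 254l0-8-1-1 0-12 1-2 0-4 2-2 0-9 3-6 0-7 1-2 0-13-1-2-2-12 15-16 2 0 12-11 4-18 5-6 0-3 1-1"/><path data-order="3" d="M491 239l3 0 1-2 21 0 2-1 9 0 3 3 6 1 7 6 5 0 4-4 2-6 1-2 0-4 3-6 2-12 1-2 0-9 2-1 0-5 1-1"/><path data-order="1" d="M246 222l3-6 0-9 2-1 0-3 3-3 0-11-2-1 0-6-3-6 0-15 2-2 0-12-6-1"/><path data-order="3" d="M564 194l0-3 6-12 0-17-1-1-2-9-4-9 0-3-6-9-2-9-4-8 0-3"/><path data-order="2" d="M245 146l-8 0-1-2-5 0-1 2-12 1-2-1-10 0-9-5-8-1-15-15 0-6"/><path data-order="1" d="M254 144l-8 0-1 2"/><path data-order="1" d="M54 131l-4 0-2 1-16 0-6-3-5 0-3-3-1 0 0-1"/><path data-order="2" d="M174 119l5-6 4-9 14-14 0-3 1-1 0-42"/><path data-order="2" d="M500 116l4 0 2 1 34 0 11-6"/><path data-order="3" d="M551 111l0-15 3-6 0-10-2-2 0-7-3-6 0-48"/><path data-order="1" d="M386 65l-2 1 0 14-1 1 0 6-2 2 0 18 3 6 8 6 10 0 2-2 3 0 1-1 3 0 6-3 5 0 1-2 9 0 6-3 21 2 2 1 6 0 1 2 9 0 2 1 4 0 2 2 15 0"/><path data-order="1" d="M462 63l12 15 0 3 6 12 3 3 2 5 15 15"/><path data-order="1" d="M240 47l-9 0-4-5-6 0-2 2-3 0-1 1-6 0-2 2-7 0-2-3"/><path data-order="2" d="M198 44l0-23-1-1 0-3"/><path data-order="1" d="M96 17l-18 0"/>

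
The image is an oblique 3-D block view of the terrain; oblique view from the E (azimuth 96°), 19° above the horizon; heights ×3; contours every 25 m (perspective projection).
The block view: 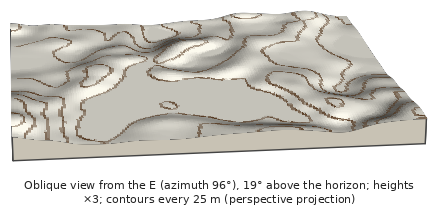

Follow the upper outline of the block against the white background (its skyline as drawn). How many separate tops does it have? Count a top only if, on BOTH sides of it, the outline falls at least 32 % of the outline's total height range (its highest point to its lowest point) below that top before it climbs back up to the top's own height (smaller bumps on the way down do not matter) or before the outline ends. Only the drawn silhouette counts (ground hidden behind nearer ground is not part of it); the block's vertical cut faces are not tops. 0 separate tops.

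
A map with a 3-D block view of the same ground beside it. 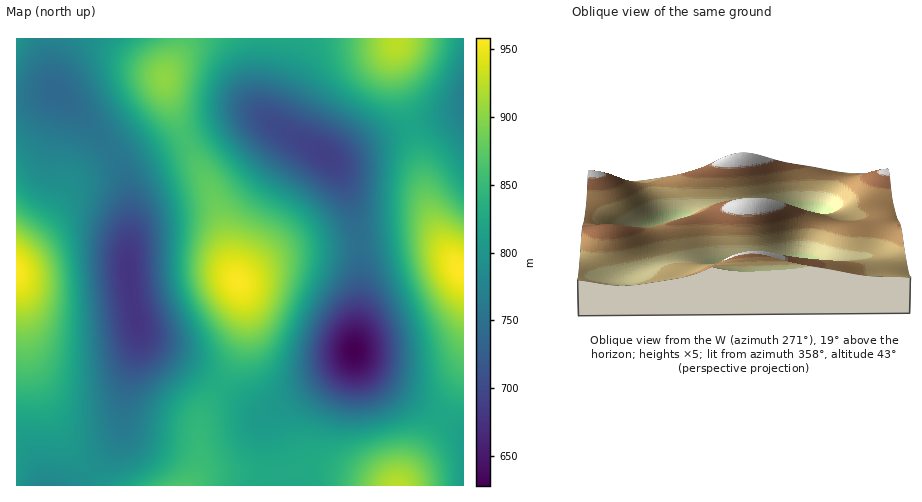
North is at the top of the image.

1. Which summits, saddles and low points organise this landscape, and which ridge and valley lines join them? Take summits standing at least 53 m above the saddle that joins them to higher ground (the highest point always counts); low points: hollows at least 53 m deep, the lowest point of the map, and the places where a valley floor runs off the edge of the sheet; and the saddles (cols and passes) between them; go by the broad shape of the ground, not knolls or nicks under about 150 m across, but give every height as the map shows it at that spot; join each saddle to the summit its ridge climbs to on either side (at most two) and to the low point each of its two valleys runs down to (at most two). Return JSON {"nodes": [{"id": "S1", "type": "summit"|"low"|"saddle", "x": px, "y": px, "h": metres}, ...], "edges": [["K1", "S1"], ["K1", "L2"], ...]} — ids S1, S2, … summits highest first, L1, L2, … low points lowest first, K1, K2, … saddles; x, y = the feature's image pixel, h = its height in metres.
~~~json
{"nodes": [
{"id": "S1", "type": "summit", "x": 460, "y": 270, "h": 958},
{"id": "S2", "type": "summit", "x": 17, "y": 272, "h": 957},
{"id": "S3", "type": "summit", "x": 238, "y": 281, "h": 956},
{"id": "S4", "type": "summit", "x": 397, "y": 43, "h": 925},
{"id": "S5", "type": "summit", "x": 397, "y": 485, "h": 924},
{"id": "L1", "type": "low", "x": 354, "y": 351, "h": 628},
{"id": "L2", "type": "low", "x": 129, "y": 272, "h": 678},
{"id": "L3", "type": "low", "x": 326, "y": 155, "h": 690},
{"id": "K1", "type": "saddle", "x": 186, "y": 139, "h": 860},
{"id": "K2", "type": "saddle", "x": 221, "y": 386, "h": 832},
{"id": "K3", "type": "saddle", "x": 290, "y": 471, "h": 827},
{"id": "K4", "type": "saddle", "x": 440, "y": 418, "h": 823},
{"id": "K5", "type": "saddle", "x": 411, "y": 127, "h": 819},
{"id": "K6", "type": "saddle", "x": 90, "y": 473, "h": 793},
{"id": "K7", "type": "saddle", "x": 358, "y": 242, "h": 749}],
"edges": [["K1", "S3"], ["K1", "L2"], ["K1", "L3"], ["K2", "S3"], ["K2", "L1"], ["K2", "L2"], ["K3", "S3"], ["K3", "S5"], ["K3", "L1"], ["K4", "S1"], ["K4", "S5"], ["K4", "L1"], ["K5", "S1"], ["K5", "S4"], ["K5", "L1"], ["K5", "L3"], ["K6", "S2"], ["K6", "S3"], ["K6", "L2"], ["K7", "S1"], ["K7", "S3"], ["K7", "L1"], ["K7", "L3"]]}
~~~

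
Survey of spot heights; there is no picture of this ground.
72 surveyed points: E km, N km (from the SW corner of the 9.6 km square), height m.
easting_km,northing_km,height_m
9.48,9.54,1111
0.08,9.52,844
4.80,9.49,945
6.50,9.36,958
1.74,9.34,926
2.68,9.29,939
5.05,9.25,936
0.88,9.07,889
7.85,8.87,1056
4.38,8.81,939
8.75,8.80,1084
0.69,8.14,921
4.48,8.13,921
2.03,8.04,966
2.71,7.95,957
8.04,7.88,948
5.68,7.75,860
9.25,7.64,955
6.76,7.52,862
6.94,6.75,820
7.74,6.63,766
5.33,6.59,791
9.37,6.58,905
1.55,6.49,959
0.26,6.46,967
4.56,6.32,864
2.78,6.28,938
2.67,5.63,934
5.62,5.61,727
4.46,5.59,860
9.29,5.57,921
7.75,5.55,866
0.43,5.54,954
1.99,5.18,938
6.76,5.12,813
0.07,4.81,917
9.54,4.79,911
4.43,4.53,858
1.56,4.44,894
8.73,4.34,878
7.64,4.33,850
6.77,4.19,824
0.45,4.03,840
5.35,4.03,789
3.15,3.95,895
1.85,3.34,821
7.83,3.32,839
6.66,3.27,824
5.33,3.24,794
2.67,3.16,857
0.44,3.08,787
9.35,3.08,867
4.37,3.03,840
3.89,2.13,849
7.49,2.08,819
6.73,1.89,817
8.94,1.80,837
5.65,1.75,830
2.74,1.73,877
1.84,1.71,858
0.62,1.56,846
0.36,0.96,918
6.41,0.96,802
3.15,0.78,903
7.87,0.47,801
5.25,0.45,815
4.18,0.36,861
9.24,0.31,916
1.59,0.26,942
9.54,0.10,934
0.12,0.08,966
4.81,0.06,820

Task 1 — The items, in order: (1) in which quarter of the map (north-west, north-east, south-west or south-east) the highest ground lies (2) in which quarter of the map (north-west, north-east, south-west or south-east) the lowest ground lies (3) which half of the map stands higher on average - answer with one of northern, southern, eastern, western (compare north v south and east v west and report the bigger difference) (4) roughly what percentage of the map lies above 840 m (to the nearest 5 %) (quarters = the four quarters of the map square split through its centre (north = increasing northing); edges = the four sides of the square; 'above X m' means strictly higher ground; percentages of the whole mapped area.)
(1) The highest ground is in the north-east quarter.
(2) The lowest point lies in the north-east quarter of the map.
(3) Taken as a whole, the northern half is higher than the southern.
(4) Ground above 840 m makes up about 65 % of the sheet.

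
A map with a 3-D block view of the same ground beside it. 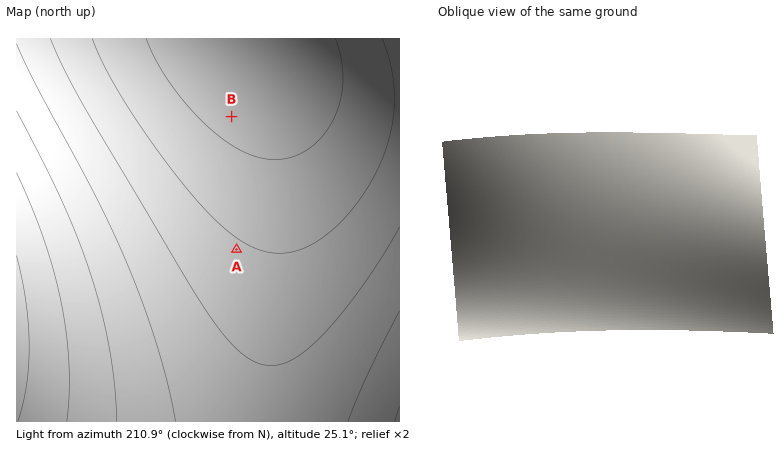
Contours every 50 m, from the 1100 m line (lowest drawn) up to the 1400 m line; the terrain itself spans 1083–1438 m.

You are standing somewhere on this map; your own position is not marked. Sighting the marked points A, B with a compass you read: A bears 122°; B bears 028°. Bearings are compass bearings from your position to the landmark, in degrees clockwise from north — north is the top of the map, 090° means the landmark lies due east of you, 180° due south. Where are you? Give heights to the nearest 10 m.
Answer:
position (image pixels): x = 180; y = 214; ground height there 1330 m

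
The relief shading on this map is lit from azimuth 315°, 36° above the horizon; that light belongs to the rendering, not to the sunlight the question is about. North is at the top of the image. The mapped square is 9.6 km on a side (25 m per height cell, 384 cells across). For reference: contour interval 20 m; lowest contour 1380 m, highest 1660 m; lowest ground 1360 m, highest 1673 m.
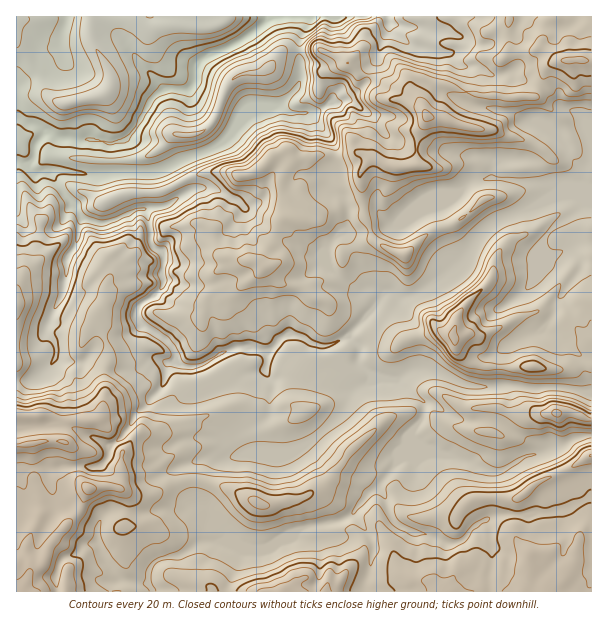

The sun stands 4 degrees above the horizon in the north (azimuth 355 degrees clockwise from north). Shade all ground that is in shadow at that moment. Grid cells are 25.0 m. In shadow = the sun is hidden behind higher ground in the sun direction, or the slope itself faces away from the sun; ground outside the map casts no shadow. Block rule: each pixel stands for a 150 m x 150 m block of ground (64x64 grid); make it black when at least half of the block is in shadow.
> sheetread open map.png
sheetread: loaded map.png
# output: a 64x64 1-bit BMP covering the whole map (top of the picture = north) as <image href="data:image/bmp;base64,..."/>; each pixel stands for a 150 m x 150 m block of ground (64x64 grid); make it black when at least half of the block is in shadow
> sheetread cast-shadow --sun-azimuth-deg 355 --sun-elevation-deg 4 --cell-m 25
<image width="64" height="64" href="data:image/bmp;base64,Qk0+AgAAAAAAAD4AAAAoAAAAQAAAAEAAAAABAAEAAAAAAAACAAATCwAAEwsAAAIAAAAAAAAA////AAAAAAAAAMAACAAAABAIAAAAAAAAGAAAAAAAAAAMwQA4AAAAAA/BwHwAAAAAB8AAf4ABwAAHwAD/wB/AAAPwAP/wPjAAAfgB//gAP8AB/QHn+AAfwAH4AwAAAADAAGAEAAAAAHDgAAAAAAAAH/+AAAAHAB4D/8AAAAeAP/n/YAAAA8D//DjgAAAB4P//AfAAA4Dw8P/jkAADwHAB/wAAAADAGOA+AAAAAAABgAAAAAAAAAbgYAAAAAAAAf//gAAAAAAj///AABAAAP//+AAA/AAAf/AAAQHvuAA/+AAAAOf48B/+AEAB5//4BgcA4AfAH4wAAwDgDwA+wBAoAGAcAD/AcDwAAA8Af4D4HgAADwB+APgPAAAAUDgB/AAABAMB3An8AAAMAYAAAf8AAAwA4AAD7+AABAHAAOEH8MAAAMAB4CP4QBBgAAH6ePwAAfgAQBD+PgAD/4DgAP+fAAMf4fAD/88ABgD/8Af/+AAAAD/wAf/+mB//xjgB///4H//4AEWB//iAAf4AAAf/4A/w/wAAB//DH/j/gAAH/i8//AfAAAfh/3/8A/hB8AH/P/4B/fvwD/8h/gH8/8A//wAH8f58AIAfAAH4/j4AAB8AA7gMfAAGHwADfADgAD8fAAZ/AeAAAAAABP+AAAEAAAAA/8AAAAgAAAB/4AABQAAAAADgADEAAA=="/>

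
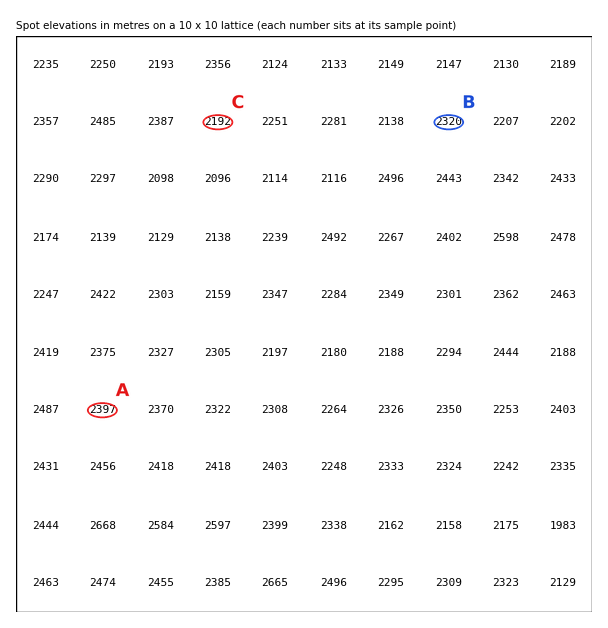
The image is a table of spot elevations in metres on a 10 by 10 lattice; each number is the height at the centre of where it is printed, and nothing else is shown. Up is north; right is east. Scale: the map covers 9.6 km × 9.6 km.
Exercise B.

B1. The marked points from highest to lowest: A B C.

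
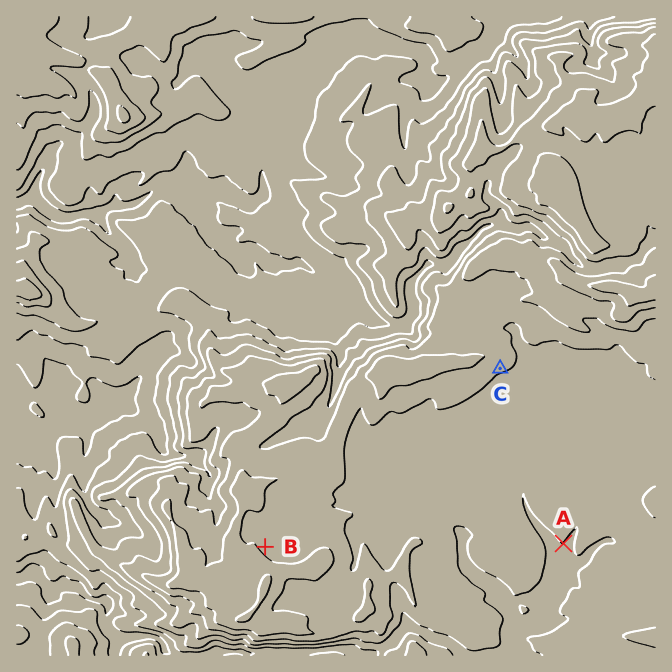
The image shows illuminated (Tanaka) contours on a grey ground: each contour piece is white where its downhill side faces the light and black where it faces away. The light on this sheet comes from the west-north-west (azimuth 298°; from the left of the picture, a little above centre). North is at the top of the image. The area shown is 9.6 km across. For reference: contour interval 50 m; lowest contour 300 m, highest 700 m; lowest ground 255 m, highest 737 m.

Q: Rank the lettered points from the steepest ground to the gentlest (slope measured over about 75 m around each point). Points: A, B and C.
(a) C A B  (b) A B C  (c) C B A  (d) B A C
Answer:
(c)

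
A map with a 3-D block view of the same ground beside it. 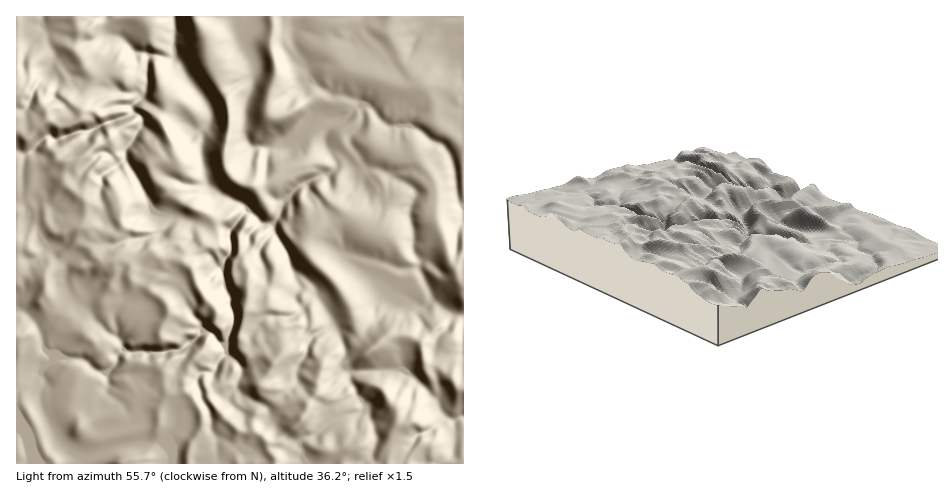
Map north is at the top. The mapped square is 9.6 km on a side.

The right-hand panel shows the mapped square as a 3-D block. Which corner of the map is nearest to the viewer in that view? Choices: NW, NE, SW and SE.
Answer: SE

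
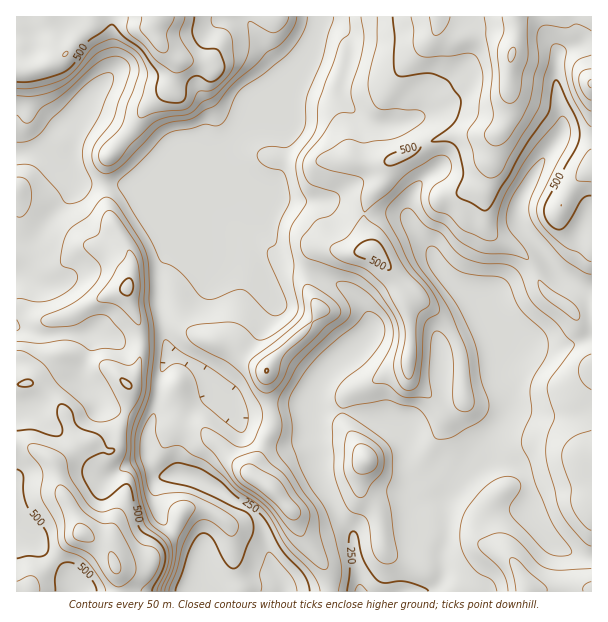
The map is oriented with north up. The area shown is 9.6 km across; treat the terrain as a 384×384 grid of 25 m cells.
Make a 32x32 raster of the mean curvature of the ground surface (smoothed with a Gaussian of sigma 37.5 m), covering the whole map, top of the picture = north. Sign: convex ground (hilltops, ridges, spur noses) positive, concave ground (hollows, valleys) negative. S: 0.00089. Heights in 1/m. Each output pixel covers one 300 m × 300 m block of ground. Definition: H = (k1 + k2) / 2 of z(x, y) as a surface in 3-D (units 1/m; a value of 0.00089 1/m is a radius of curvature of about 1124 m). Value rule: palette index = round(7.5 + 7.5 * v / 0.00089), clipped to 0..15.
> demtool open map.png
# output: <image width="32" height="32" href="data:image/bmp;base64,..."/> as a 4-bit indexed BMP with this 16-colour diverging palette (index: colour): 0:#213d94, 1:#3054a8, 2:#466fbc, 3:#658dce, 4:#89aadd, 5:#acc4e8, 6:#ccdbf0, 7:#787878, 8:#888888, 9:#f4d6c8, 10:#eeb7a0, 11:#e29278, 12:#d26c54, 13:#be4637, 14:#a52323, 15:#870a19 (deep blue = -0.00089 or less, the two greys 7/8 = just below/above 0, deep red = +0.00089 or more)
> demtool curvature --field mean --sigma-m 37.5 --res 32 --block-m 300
<image width="32" height="32" href="data:image/bmp;base64,Qk12AgAAAAAAAHYAAAAoAAAAIAAAACAAAAABAAQAAAAAAAACAAATCwAAEwsAABAAAAAAAAAAlD0hAKhUMAC8b0YAzo1lAN2qiQDoxKwA8NvMAHh4eACIiIgAyNb0AKC37gB4kuIAVGzSADdGvgAjI6UAGQqHALpTHGsCd6djbVWVdpgo2auJUZ+PwGiVJN1GuaZ2bpVkY5u8f8E4pS3YJ+Z2a7xzN2N/nHRJHMFehibFd2qIRVxmrDrQn90g37KIpndqdVWrafgX8JowPfgiqlaHZ7pWmEazU/AQFv61NLt1eHZoV5h+tn5DiIyrVWSvlYd3d2ipt0rMU5fLCpRly0Z4dneImFWZSbCYpDfkZ4JWS4dmZndm2DXwiFZHg2eGRWmsZmiYy2M78bplL8NWvG+kqFdqqHdlvqZFNX/1NVaPg7dnZpvIumOKJqyT/lNUP5LGZ2VHJkRFqUvKlS/1RA2DxHdkh4vMZPN4V4Yw/7IvjGV2aMmERt3wiGZ3VfYinPc2ZZ6kV3Q58Yd3d1lSNs2AVUO4JniHhvJ3d4dnm+zoI4iIwoyHe5nSd3eHTKl8xjKZ2zO3lnd/NneId1qneHJHubEuxJhlmzd3h3dkZHpSf5fBTuPYZVNnd4d3ZadI5SyZxQfYlmSqN3iHd2fpqKpQWdoTrEZ074N3d3iE2set1liqYFuldlrmE1d3dEmGRIqb3HUJlkZV24o3d3ZaZXZVVXuYC0ZTVZvudDd2amm3d2WupQ/ssyJWlb8kd0tZmVZ0boM/ivwxCc6tmEZXaJmXY2+WSXedg4+mS3a0ZneHuqd+glR4Z8XLpkZX2VVoiIt3XHaX"/>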